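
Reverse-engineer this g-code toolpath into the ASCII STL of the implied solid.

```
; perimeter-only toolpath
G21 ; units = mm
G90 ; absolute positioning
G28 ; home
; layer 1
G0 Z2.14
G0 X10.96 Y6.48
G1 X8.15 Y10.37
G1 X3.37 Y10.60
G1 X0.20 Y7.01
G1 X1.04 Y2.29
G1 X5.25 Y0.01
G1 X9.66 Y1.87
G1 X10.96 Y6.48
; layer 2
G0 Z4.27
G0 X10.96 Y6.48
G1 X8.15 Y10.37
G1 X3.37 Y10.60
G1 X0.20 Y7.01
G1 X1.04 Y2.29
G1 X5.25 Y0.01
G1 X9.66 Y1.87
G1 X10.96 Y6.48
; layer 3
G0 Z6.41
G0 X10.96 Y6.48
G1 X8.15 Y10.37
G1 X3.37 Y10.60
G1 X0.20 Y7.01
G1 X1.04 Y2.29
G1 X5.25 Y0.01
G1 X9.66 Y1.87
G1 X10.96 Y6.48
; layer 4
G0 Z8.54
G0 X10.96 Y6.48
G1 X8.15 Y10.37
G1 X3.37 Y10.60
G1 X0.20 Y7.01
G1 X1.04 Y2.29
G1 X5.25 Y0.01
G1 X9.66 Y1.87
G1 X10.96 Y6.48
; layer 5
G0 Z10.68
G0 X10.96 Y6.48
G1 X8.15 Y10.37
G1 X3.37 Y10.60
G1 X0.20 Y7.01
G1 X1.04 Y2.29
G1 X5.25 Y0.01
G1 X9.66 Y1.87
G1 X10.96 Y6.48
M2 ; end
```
solid part
  facet normal 0.0000 0.0000 -1.0000
    outer loop
      vertex 3.37 10.60 0.00
      vertex 8.15 10.37 0.00
      vertex 10.96 6.48 0.00
    endloop
  endfacet
  facet normal 0.0000 0.0000 -1.0000
    outer loop
      vertex 0.20 7.01 0.00
      vertex 3.37 10.60 0.00
      vertex 10.96 6.48 0.00
    endloop
  endfacet
  facet normal 0.0000 0.0000 -1.0000
    outer loop
      vertex 1.04 2.29 0.00
      vertex 0.20 7.01 0.00
      vertex 10.96 6.48 0.00
    endloop
  endfacet
  facet normal 0.0000 0.0000 -1.0000
    outer loop
      vertex 5.25 0.01 0.00
      vertex 1.04 2.29 0.00
      vertex 10.96 6.48 0.00
    endloop
  endfacet
  facet normal 0.0000 0.0000 -1.0000
    outer loop
      vertex 9.66 1.87 0.00
      vertex 5.25 0.01 0.00
      vertex 10.96 6.48 0.00
    endloop
  endfacet
  facet normal 0.0000 0.0000 1.0000
    outer loop
      vertex 10.96 6.48 10.68
      vertex 8.15 10.37 10.68
      vertex 3.37 10.60 10.68
    endloop
  endfacet
  facet normal 0.0000 0.0000 1.0000
    outer loop
      vertex 10.96 6.48 10.68
      vertex 3.37 10.60 10.68
      vertex 0.20 7.01 10.68
    endloop
  endfacet
  facet normal 0.0000 0.0000 1.0000
    outer loop
      vertex 10.96 6.48 10.68
      vertex 0.20 7.01 10.68
      vertex 1.04 2.29 10.68
    endloop
  endfacet
  facet normal 0.0000 0.0000 1.0000
    outer loop
      vertex 10.96 6.48 10.68
      vertex 1.04 2.29 10.68
      vertex 5.25 0.01 10.68
    endloop
  endfacet
  facet normal 0.0000 0.0000 1.0000
    outer loop
      vertex 10.96 6.48 10.68
      vertex 5.25 0.01 10.68
      vertex 9.66 1.87 10.68
    endloop
  endfacet
  facet normal 0.8106 0.5856 0.0000
    outer loop
      vertex 10.96 6.48 0.00
      vertex 8.15 10.37 0.00
      vertex 8.15 10.37 10.68
    endloop
  endfacet
  facet normal 0.8106 0.5856 0.0000
    outer loop
      vertex 10.96 6.48 0.00
      vertex 8.15 10.37 10.68
      vertex 10.96 6.48 10.68
    endloop
  endfacet
  facet normal 0.0481 0.9988 0.0000
    outer loop
      vertex 8.15 10.37 0.00
      vertex 3.37 10.60 0.00
      vertex 3.37 10.60 10.68
    endloop
  endfacet
  facet normal 0.0481 0.9988 0.0000
    outer loop
      vertex 8.15 10.37 0.00
      vertex 3.37 10.60 10.68
      vertex 8.15 10.37 10.68
    endloop
  endfacet
  facet normal -0.7496 0.6619 0.0000
    outer loop
      vertex 3.37 10.60 0.00
      vertex 0.20 7.01 0.00
      vertex 0.20 7.01 10.68
    endloop
  endfacet
  facet normal -0.7496 0.6619 0.0000
    outer loop
      vertex 3.37 10.60 0.00
      vertex 0.20 7.01 10.68
      vertex 3.37 10.60 10.68
    endloop
  endfacet
  facet normal -0.9845 -0.1752 0.0000
    outer loop
      vertex 0.20 7.01 0.00
      vertex 1.04 2.29 0.00
      vertex 1.04 2.29 10.68
    endloop
  endfacet
  facet normal -0.9845 -0.1752 0.0000
    outer loop
      vertex 0.20 7.01 0.00
      vertex 1.04 2.29 10.68
      vertex 0.20 7.01 10.68
    endloop
  endfacet
  facet normal -0.4762 -0.8793 0.0000
    outer loop
      vertex 1.04 2.29 0.00
      vertex 5.25 0.01 0.00
      vertex 5.25 0.01 10.68
    endloop
  endfacet
  facet normal -0.4762 -0.8793 0.0000
    outer loop
      vertex 1.04 2.29 0.00
      vertex 5.25 0.01 10.68
      vertex 1.04 2.29 10.68
    endloop
  endfacet
  facet normal 0.3886 -0.9214 0.0000
    outer loop
      vertex 5.25 0.01 0.00
      vertex 9.66 1.87 0.00
      vertex 9.66 1.87 10.68
    endloop
  endfacet
  facet normal 0.3886 -0.9214 0.0000
    outer loop
      vertex 5.25 0.01 0.00
      vertex 9.66 1.87 10.68
      vertex 5.25 0.01 10.68
    endloop
  endfacet
  facet normal 0.9625 -0.2714 0.0000
    outer loop
      vertex 9.66 1.87 0.00
      vertex 10.96 6.48 0.00
      vertex 10.96 6.48 10.68
    endloop
  endfacet
  facet normal 0.9625 -0.2714 0.0000
    outer loop
      vertex 9.66 1.87 0.00
      vertex 10.96 6.48 10.68
      vertex 9.66 1.87 10.68
    endloop
  endfacet
endsolid part

The G0 Z moves step by Δz≈2.14 mm. Every layer's G1 loop is the same polygon, so the solid is a straight extrusion of it from z=0 to z≈10.7. Closing with flat bottom and top caps and triangulating gives 24 facets — a regular 7-sided prism (a cylinder approximated with 7 flat sides), circumscribed radius ≈ 5.52 mm, height ≈ 10.7 mm.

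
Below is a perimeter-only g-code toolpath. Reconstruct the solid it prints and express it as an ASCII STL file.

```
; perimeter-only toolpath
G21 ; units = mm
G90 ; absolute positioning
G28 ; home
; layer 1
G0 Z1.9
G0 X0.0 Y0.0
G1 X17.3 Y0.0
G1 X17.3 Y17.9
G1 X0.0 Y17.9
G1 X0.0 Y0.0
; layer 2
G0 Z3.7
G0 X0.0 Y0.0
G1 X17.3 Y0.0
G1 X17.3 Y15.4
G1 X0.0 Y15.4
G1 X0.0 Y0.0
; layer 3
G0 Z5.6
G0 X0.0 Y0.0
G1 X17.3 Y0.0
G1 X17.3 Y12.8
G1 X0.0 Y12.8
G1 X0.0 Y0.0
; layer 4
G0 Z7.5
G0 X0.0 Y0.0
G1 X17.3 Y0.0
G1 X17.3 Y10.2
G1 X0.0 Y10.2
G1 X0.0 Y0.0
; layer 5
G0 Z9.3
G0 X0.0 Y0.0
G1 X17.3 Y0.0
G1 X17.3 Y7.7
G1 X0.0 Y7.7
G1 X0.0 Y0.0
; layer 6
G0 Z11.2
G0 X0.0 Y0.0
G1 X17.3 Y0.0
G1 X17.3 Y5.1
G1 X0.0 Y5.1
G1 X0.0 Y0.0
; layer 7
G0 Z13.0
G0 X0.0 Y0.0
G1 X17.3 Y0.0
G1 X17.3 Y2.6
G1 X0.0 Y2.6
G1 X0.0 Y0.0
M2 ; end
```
solid part
  facet normal 0.0000 0.0000 -1.0000
    outer loop
      vertex 17.3 20.5 0.0
      vertex 17.3 0.0 0.0
      vertex 0.0 0.0 0.0
    endloop
  endfacet
  facet normal 0.0000 0.0000 -1.0000
    outer loop
      vertex 0.0 20.5 0.0
      vertex 17.3 20.5 0.0
      vertex 0.0 0.0 0.0
    endloop
  endfacet
  facet normal 0.0000 -1.0000 0.0000
    outer loop
      vertex 0.0 0.0 0.0
      vertex 17.3 0.0 0.0
      vertex 17.3 0.0 14.9
    endloop
  endfacet
  facet normal 0.0000 -1.0000 0.0000
    outer loop
      vertex 0.0 0.0 0.0
      vertex 17.3 0.0 14.9
      vertex 0.0 0.0 14.9
    endloop
  endfacet
  facet normal 0.0000 0.5879 0.8089
    outer loop
      vertex 0.0 0.0 14.9
      vertex 17.3 0.0 14.9
      vertex 17.3 20.5 0.0
    endloop
  endfacet
  facet normal 0.0000 0.5879 0.8089
    outer loop
      vertex 0.0 0.0 14.9
      vertex 17.3 20.5 0.0
      vertex 0.0 20.5 0.0
    endloop
  endfacet
  facet normal -1.0000 0.0000 0.0000
    outer loop
      vertex 0.0 0.0 14.9
      vertex 0.0 20.5 0.0
      vertex 0.0 0.0 0.0
    endloop
  endfacet
  facet normal 1.0000 0.0000 0.0000
    outer loop
      vertex 17.3 0.0 0.0
      vertex 17.3 20.5 0.0
      vertex 17.3 0.0 14.9
    endloop
  endfacet
endsolid part

The G0 Z moves step by Δz≈1.9 mm. The G1 loops shrink linearly with z, so the solid tapers from its base footprint up to z≈14.9. Closing with a flat bottom cap and the tapered top and triangulating gives 8 facets — a wedge (ramp): 17.3 × 20.5 mm base, rising to 14.9 mm along the y=0 edge and sloping linearly to z=0 at y=20.5.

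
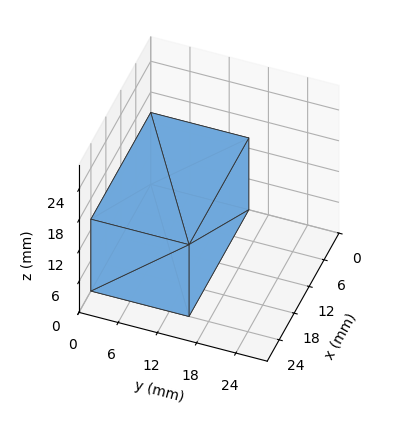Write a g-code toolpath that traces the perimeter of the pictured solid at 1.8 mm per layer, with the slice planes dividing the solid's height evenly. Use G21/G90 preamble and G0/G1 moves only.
Reading the render: the shape is a rectangular box, roughly 24 × 15 mm footprint and 14 mm tall (dimensions read to the nearest mm from the axis ticks). For the g-code, the solid's height is divided into equal slices at the stated Δz and each level perimeter traced with G1 moves after a G0 lift.

; perimeter-only toolpath
G21 ; units = mm
G90 ; absolute positioning
G28 ; home
; layer 1
G0 Z1.8
G0 X0.0 Y0.0
G1 X24.0 Y0.0
G1 X24.0 Y15.0
G1 X0.0 Y15.0
G1 X0.0 Y0.0
; layer 2
G0 Z3.5
G0 X0.0 Y0.0
G1 X24.0 Y0.0
G1 X24.0 Y15.0
G1 X0.0 Y15.0
G1 X0.0 Y0.0
; layer 3
G0 Z5.2
G0 X0.0 Y0.0
G1 X24.0 Y0.0
G1 X24.0 Y15.0
G1 X0.0 Y15.0
G1 X0.0 Y0.0
; layer 4
G0 Z7.0
G0 X0.0 Y0.0
G1 X24.0 Y0.0
G1 X24.0 Y15.0
G1 X0.0 Y15.0
G1 X0.0 Y0.0
; layer 5
G0 Z8.8
G0 X0.0 Y0.0
G1 X24.0 Y0.0
G1 X24.0 Y15.0
G1 X0.0 Y15.0
G1 X0.0 Y0.0
; layer 6
G0 Z10.5
G0 X0.0 Y0.0
G1 X24.0 Y0.0
G1 X24.0 Y15.0
G1 X0.0 Y15.0
G1 X0.0 Y0.0
; layer 7
G0 Z12.2
G0 X0.0 Y0.0
G1 X24.0 Y0.0
G1 X24.0 Y15.0
G1 X0.0 Y15.0
G1 X0.0 Y0.0
; layer 8
G0 Z14.0
G0 X0.0 Y0.0
G1 X24.0 Y0.0
G1 X24.0 Y15.0
G1 X0.0 Y15.0
G1 X0.0 Y0.0
M2 ; end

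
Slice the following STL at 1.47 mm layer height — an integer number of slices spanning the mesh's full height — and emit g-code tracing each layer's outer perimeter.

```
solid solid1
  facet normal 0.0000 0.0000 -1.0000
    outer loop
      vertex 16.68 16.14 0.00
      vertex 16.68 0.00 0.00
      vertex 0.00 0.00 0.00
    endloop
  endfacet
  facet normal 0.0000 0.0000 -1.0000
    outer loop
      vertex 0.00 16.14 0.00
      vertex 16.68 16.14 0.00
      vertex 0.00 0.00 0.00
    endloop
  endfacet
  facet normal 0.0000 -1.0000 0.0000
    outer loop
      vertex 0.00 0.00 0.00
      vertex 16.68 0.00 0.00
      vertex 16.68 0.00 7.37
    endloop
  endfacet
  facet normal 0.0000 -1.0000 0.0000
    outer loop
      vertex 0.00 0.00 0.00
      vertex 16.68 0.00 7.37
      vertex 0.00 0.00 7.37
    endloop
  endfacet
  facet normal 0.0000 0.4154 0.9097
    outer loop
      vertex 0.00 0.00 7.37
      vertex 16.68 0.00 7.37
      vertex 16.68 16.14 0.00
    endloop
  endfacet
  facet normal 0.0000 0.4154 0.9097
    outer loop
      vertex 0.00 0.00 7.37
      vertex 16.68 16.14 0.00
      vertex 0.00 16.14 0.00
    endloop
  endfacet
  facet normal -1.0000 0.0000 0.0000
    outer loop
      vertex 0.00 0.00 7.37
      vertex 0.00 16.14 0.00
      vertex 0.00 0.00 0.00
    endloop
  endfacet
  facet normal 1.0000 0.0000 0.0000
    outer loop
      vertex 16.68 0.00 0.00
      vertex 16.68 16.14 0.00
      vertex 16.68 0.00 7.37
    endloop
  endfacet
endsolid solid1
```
; perimeter-only toolpath
G21 ; units = mm
G90 ; absolute positioning
G28 ; home
; layer 1
G0 Z1.47
G0 X0.00 Y0.00
G1 X16.68 Y0.00
G1 X16.68 Y12.91
G1 X0.00 Y12.91
G1 X0.00 Y0.00
; layer 2
G0 Z2.95
G0 X0.00 Y0.00
G1 X16.68 Y0.00
G1 X16.68 Y9.68
G1 X0.00 Y9.68
G1 X0.00 Y0.00
; layer 3
G0 Z4.42
G0 X0.00 Y0.00
G1 X16.68 Y0.00
G1 X16.68 Y6.46
G1 X0.00 Y6.46
G1 X0.00 Y0.00
; layer 4
G0 Z5.90
G0 X0.00 Y0.00
G1 X16.68 Y0.00
G1 X16.68 Y3.23
G1 X0.00 Y3.23
G1 X0.00 Y0.00
M2 ; end

The solid is a wedge (ramp): 16.7 × 16.1 mm base, rising to 7.37 mm along the y=0 edge and sloping linearly to z=0 at y=16.1. Slicing at Δz = 1.47 mm — 5 equal slices spanning the solid's height, so layer i sits at z = i·h/5 — gives 4 non-empty perimeters. Each is a 4-segment closed polygon; G0 lifts to the layer z and rapids to the start vertex, then G1 traces the edges. The cross-section shrinks linearly with z (the slice at the apex is degenerate and omitted).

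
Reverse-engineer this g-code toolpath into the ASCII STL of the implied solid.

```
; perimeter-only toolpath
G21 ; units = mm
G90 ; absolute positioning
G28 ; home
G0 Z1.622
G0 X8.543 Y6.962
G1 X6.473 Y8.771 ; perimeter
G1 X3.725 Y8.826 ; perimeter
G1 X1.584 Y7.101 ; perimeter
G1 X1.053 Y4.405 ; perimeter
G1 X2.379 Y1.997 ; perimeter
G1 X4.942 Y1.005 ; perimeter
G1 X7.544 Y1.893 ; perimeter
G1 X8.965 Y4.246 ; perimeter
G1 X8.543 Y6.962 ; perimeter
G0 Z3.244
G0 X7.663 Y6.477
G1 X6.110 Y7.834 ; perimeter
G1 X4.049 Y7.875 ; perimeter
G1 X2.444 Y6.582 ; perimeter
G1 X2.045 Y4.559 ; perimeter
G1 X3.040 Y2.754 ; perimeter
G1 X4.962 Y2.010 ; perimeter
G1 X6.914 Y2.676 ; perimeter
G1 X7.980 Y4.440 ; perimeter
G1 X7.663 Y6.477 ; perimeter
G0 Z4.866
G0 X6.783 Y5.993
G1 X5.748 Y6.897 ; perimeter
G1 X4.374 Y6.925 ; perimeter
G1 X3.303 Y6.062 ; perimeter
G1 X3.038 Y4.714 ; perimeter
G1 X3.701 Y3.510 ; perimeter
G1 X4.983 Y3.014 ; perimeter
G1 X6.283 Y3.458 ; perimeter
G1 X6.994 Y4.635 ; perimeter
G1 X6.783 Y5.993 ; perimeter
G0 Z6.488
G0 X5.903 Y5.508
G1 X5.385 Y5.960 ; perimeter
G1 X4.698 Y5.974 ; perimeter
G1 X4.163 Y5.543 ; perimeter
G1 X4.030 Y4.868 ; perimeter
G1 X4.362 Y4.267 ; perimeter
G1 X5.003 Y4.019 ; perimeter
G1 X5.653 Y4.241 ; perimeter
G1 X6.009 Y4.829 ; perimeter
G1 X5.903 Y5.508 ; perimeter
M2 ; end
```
solid part
  facet normal 0.0000 0.0000 -1.0000
    outer loop
      vertex 3.400 9.777 0.000
      vertex 6.835 9.708 0.000
      vertex 9.423 7.447 0.000
    endloop
  endfacet
  facet normal 0.0000 0.0000 -1.0000
    outer loop
      vertex 0.724 7.621 0.000
      vertex 3.400 9.777 0.000
      vertex 9.423 7.447 0.000
    endloop
  endfacet
  facet normal 0.0000 0.0000 -1.0000
    outer loop
      vertex 0.060 4.250 0.000
      vertex 0.724 7.621 0.000
      vertex 9.423 7.447 0.000
    endloop
  endfacet
  facet normal 0.0000 0.0000 -1.0000
    outer loop
      vertex 1.718 1.241 0.000
      vertex 0.060 4.250 0.000
      vertex 9.423 7.447 0.000
    endloop
  endfacet
  facet normal 0.0000 0.0000 -1.0000
    outer loop
      vertex 4.922 0.001 0.000
      vertex 1.718 1.241 0.000
      vertex 9.423 7.447 0.000
    endloop
  endfacet
  facet normal 0.0000 0.0000 -1.0000
    outer loop
      vertex 8.174 1.111 0.000
      vertex 4.922 0.001 0.000
      vertex 9.423 7.447 0.000
    endloop
  endfacet
  facet normal 0.0000 0.0000 -1.0000
    outer loop
      vertex 9.951 4.052 0.000
      vertex 8.174 1.111 0.000
      vertex 9.423 7.447 0.000
    endloop
  endfacet
  facet normal 0.5686 0.6509 0.5030
    outer loop
      vertex 9.423 7.447 0.000
      vertex 6.835 9.708 0.000
      vertex 5.023 5.023 8.110
    endloop
  endfacet
  facet normal 0.0174 0.8641 0.5030
    outer loop
      vertex 6.835 9.708 0.000
      vertex 3.400 9.777 0.000
      vertex 5.023 5.023 8.110
    endloop
  endfacet
  facet normal -0.5422 0.6730 0.5030
    outer loop
      vertex 3.400 9.777 0.000
      vertex 0.724 7.621 0.000
      vertex 5.023 5.023 8.110
    endloop
  endfacet
  facet normal -0.8480 0.1670 0.5030
    outer loop
      vertex 0.724 7.621 0.000
      vertex 0.060 4.250 0.000
      vertex 5.023 5.023 8.110
    endloop
  endfacet
  facet normal -0.7570 -0.4171 0.5030
    outer loop
      vertex 0.060 4.250 0.000
      vertex 1.718 1.241 0.000
      vertex 5.023 5.023 8.110
    endloop
  endfacet
  facet normal -0.3119 -0.8060 0.5030
    outer loop
      vertex 1.718 1.241 0.000
      vertex 4.922 0.001 0.000
      vertex 5.023 5.023 8.110
    endloop
  endfacet
  facet normal 0.2792 -0.8179 0.5030
    outer loop
      vertex 4.922 0.001 0.000
      vertex 8.174 1.111 0.000
      vertex 5.023 5.023 8.110
    endloop
  endfacet
  facet normal 0.7397 -0.4470 0.5030
    outer loop
      vertex 8.174 1.111 0.000
      vertex 9.951 4.052 0.000
      vertex 5.023 5.023 8.110
    endloop
  endfacet
  facet normal 0.8540 0.1328 0.5030
    outer loop
      vertex 9.951 4.052 0.000
      vertex 9.423 7.447 0.000
      vertex 5.023 5.023 8.110
    endloop
  endfacet
endsolid part

The G0 Z moves step by Δz≈1.622 mm. The G1 loops shrink linearly with z, so the solid tapers from its base footprint up to z≈8.11. Closing with a flat bottom cap and the tapered top and triangulating gives 16 facets — a regular 9-sided pyramid, base circumscribed radius ≈ 5.02 mm, apex at z ≈ 8.11 mm.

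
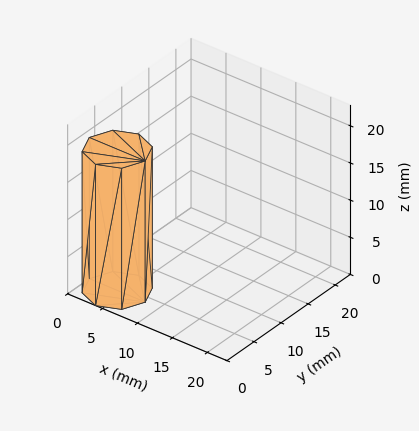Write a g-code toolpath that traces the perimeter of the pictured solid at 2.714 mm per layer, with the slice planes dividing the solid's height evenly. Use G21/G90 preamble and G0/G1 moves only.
Reading the render: the shape is a regular 8-sided prism (a cylinder approximated with 8 flat sides), circumscribed radius ≈ 4 mm, height ≈ 19 mm (dimensions read to the nearest mm from the axis ticks). For the g-code, the solid's height is divided into equal slices at the stated Δz and each level perimeter traced with G1 moves after a G0 lift.

; perimeter-only toolpath
G21 ; units = mm
G90 ; absolute positioning
G28 ; home
; layer 1
G0 Z2.714
G0 X8.000 Y4.000
G1 X6.828 Y6.828
G1 X4.000 Y8.000
G1 X1.172 Y6.828
G1 X0.000 Y4.000
G1 X1.172 Y1.172
G1 X4.000 Y0.000
G1 X6.828 Y1.172
G1 X8.000 Y4.000
; layer 2
G0 Z5.429
G0 X8.000 Y4.000
G1 X6.828 Y6.828
G1 X4.000 Y8.000
G1 X1.172 Y6.828
G1 X0.000 Y4.000
G1 X1.172 Y1.172
G1 X4.000 Y0.000
G1 X6.828 Y1.172
G1 X8.000 Y4.000
; layer 3
G0 Z8.143
G0 X8.000 Y4.000
G1 X6.828 Y6.828
G1 X4.000 Y8.000
G1 X1.172 Y6.828
G1 X0.000 Y4.000
G1 X1.172 Y1.172
G1 X4.000 Y0.000
G1 X6.828 Y1.172
G1 X8.000 Y4.000
; layer 4
G0 Z10.857
G0 X8.000 Y4.000
G1 X6.828 Y6.828
G1 X4.000 Y8.000
G1 X1.172 Y6.828
G1 X0.000 Y4.000
G1 X1.172 Y1.172
G1 X4.000 Y0.000
G1 X6.828 Y1.172
G1 X8.000 Y4.000
; layer 5
G0 Z13.571
G0 X8.000 Y4.000
G1 X6.828 Y6.828
G1 X4.000 Y8.000
G1 X1.172 Y6.828
G1 X0.000 Y4.000
G1 X1.172 Y1.172
G1 X4.000 Y0.000
G1 X6.828 Y1.172
G1 X8.000 Y4.000
; layer 6
G0 Z16.286
G0 X8.000 Y4.000
G1 X6.828 Y6.828
G1 X4.000 Y8.000
G1 X1.172 Y6.828
G1 X0.000 Y4.000
G1 X1.172 Y1.172
G1 X4.000 Y0.000
G1 X6.828 Y1.172
G1 X8.000 Y4.000
; layer 7
G0 Z19.000
G0 X8.000 Y4.000
G1 X6.828 Y6.828
G1 X4.000 Y8.000
G1 X1.172 Y6.828
G1 X0.000 Y4.000
G1 X1.172 Y1.172
G1 X4.000 Y0.000
G1 X6.828 Y1.172
G1 X8.000 Y4.000
M2 ; end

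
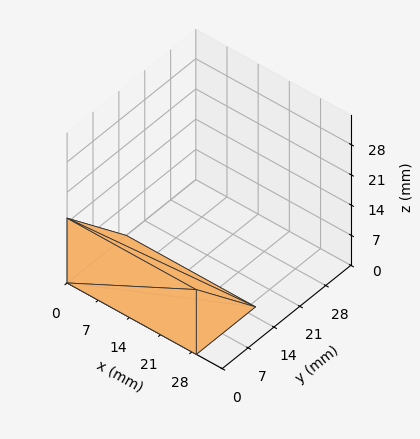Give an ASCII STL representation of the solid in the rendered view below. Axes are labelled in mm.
Reading the render: the shape is a wedge (ramp): 29 × 16 mm base, rising to 15 mm along the y=0 edge and sloping linearly to z=0 at y=16 (dimensions read to the nearest mm from the axis ticks). For the STL, each face is triangulated and given an outward normal.

solid part
  facet normal 0.0000 0.0000 -1.0000
    outer loop
      vertex 29.0 16.0 0.0
      vertex 29.0 0.0 0.0
      vertex 0.0 0.0 0.0
    endloop
  endfacet
  facet normal 0.0000 0.0000 -1.0000
    outer loop
      vertex 0.0 16.0 0.0
      vertex 29.0 16.0 0.0
      vertex 0.0 0.0 0.0
    endloop
  endfacet
  facet normal 0.0000 -1.0000 0.0000
    outer loop
      vertex 0.0 0.0 0.0
      vertex 29.0 0.0 0.0
      vertex 29.0 0.0 15.0
    endloop
  endfacet
  facet normal 0.0000 -1.0000 0.0000
    outer loop
      vertex 0.0 0.0 0.0
      vertex 29.0 0.0 15.0
      vertex 0.0 0.0 15.0
    endloop
  endfacet
  facet normal 0.0000 0.6839 0.7295
    outer loop
      vertex 0.0 0.0 15.0
      vertex 29.0 0.0 15.0
      vertex 29.0 16.0 0.0
    endloop
  endfacet
  facet normal 0.0000 0.6839 0.7295
    outer loop
      vertex 0.0 0.0 15.0
      vertex 29.0 16.0 0.0
      vertex 0.0 16.0 0.0
    endloop
  endfacet
  facet normal -1.0000 0.0000 0.0000
    outer loop
      vertex 0.0 0.0 15.0
      vertex 0.0 16.0 0.0
      vertex 0.0 0.0 0.0
    endloop
  endfacet
  facet normal 1.0000 0.0000 0.0000
    outer loop
      vertex 29.0 0.0 0.0
      vertex 29.0 16.0 0.0
      vertex 29.0 0.0 15.0
    endloop
  endfacet
endsolid part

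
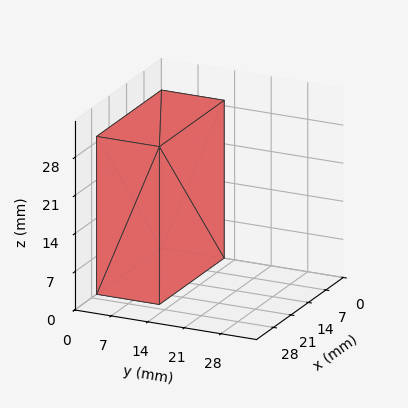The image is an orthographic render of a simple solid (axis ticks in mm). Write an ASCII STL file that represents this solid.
Reading the render: the shape is a rectangular box, roughly 26 × 12 mm footprint and 29 mm tall (dimensions read to the nearest mm from the axis ticks). For the STL, each face is triangulated and given an outward normal.

solid part
  facet normal 0.0000 0.0000 -1.0000
    outer loop
      vertex 26.00 12.00 0.00
      vertex 26.00 0.00 0.00
      vertex 0.00 0.00 0.00
    endloop
  endfacet
  facet normal 0.0000 0.0000 -1.0000
    outer loop
      vertex 0.00 12.00 0.00
      vertex 26.00 12.00 0.00
      vertex 0.00 0.00 0.00
    endloop
  endfacet
  facet normal 0.0000 0.0000 1.0000
    outer loop
      vertex 0.00 0.00 29.00
      vertex 26.00 0.00 29.00
      vertex 26.00 12.00 29.00
    endloop
  endfacet
  facet normal 0.0000 0.0000 1.0000
    outer loop
      vertex 0.00 0.00 29.00
      vertex 26.00 12.00 29.00
      vertex 0.00 12.00 29.00
    endloop
  endfacet
  facet normal 0.0000 -1.0000 0.0000
    outer loop
      vertex 0.00 0.00 0.00
      vertex 26.00 0.00 0.00
      vertex 26.00 0.00 29.00
    endloop
  endfacet
  facet normal 0.0000 -1.0000 0.0000
    outer loop
      vertex 0.00 0.00 0.00
      vertex 26.00 0.00 29.00
      vertex 0.00 0.00 29.00
    endloop
  endfacet
  facet normal 0.0000 1.0000 0.0000
    outer loop
      vertex 26.00 12.00 29.00
      vertex 26.00 12.00 0.00
      vertex 0.00 12.00 0.00
    endloop
  endfacet
  facet normal 0.0000 1.0000 0.0000
    outer loop
      vertex 0.00 12.00 29.00
      vertex 26.00 12.00 29.00
      vertex 0.00 12.00 0.00
    endloop
  endfacet
  facet normal -1.0000 0.0000 0.0000
    outer loop
      vertex 0.00 12.00 29.00
      vertex 0.00 12.00 0.00
      vertex 0.00 0.00 0.00
    endloop
  endfacet
  facet normal -1.0000 0.0000 0.0000
    outer loop
      vertex 0.00 0.00 29.00
      vertex 0.00 12.00 29.00
      vertex 0.00 0.00 0.00
    endloop
  endfacet
  facet normal 1.0000 0.0000 0.0000
    outer loop
      vertex 26.00 0.00 0.00
      vertex 26.00 12.00 0.00
      vertex 26.00 12.00 29.00
    endloop
  endfacet
  facet normal 1.0000 0.0000 0.0000
    outer loop
      vertex 26.00 0.00 0.00
      vertex 26.00 12.00 29.00
      vertex 26.00 0.00 29.00
    endloop
  endfacet
endsolid part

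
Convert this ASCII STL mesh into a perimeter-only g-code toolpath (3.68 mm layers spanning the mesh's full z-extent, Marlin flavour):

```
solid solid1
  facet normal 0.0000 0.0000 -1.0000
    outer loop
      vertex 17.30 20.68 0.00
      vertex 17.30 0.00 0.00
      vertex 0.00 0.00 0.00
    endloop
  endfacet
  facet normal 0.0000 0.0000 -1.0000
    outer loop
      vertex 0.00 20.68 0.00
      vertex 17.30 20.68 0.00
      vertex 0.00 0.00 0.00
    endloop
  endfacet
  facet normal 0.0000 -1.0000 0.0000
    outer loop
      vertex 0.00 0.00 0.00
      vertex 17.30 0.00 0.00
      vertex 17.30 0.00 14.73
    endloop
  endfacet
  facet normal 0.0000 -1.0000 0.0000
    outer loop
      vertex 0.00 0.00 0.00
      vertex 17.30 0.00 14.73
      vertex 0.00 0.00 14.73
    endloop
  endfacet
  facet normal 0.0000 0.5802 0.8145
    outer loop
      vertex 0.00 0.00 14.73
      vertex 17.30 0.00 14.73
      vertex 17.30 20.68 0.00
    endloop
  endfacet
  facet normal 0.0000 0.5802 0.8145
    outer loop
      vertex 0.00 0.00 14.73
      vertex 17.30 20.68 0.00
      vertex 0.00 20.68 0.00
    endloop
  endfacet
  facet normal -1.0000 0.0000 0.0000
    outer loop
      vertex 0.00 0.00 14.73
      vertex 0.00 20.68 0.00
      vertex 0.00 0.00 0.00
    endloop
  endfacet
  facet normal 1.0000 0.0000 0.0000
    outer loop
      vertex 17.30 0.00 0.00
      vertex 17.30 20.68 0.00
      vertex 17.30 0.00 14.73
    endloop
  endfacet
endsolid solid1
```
; perimeter-only toolpath
G21 ; units = mm
G90 ; absolute positioning
G28 ; home
; layer 1
G0 Z3.68
G0 X0.00 Y0.00
G1 X17.30 Y0.00
G1 X17.30 Y15.51
G1 X0.00 Y15.51
G1 X0.00 Y0.00
; layer 2
G0 Z7.37
G0 X0.00 Y0.00
G1 X17.30 Y0.00
G1 X17.30 Y10.34
G1 X0.00 Y10.34
G1 X0.00 Y0.00
; layer 3
G0 Z11.05
G0 X0.00 Y0.00
G1 X17.30 Y0.00
G1 X17.30 Y5.17
G1 X0.00 Y5.17
G1 X0.00 Y0.00
M2 ; end

The solid is a wedge (ramp): 17.3 × 20.7 mm base, rising to 14.7 mm along the y=0 edge and sloping linearly to z=0 at y=20.7. Slicing at Δz = 3.68 mm — 4 equal slices spanning the solid's height, so layer i sits at z = i·h/4 — gives 3 non-empty perimeters. Each is a 4-segment closed polygon; G0 lifts to the layer z and rapids to the start vertex, then G1 traces the edges. The cross-section shrinks linearly with z (the slice at the apex is degenerate and omitted).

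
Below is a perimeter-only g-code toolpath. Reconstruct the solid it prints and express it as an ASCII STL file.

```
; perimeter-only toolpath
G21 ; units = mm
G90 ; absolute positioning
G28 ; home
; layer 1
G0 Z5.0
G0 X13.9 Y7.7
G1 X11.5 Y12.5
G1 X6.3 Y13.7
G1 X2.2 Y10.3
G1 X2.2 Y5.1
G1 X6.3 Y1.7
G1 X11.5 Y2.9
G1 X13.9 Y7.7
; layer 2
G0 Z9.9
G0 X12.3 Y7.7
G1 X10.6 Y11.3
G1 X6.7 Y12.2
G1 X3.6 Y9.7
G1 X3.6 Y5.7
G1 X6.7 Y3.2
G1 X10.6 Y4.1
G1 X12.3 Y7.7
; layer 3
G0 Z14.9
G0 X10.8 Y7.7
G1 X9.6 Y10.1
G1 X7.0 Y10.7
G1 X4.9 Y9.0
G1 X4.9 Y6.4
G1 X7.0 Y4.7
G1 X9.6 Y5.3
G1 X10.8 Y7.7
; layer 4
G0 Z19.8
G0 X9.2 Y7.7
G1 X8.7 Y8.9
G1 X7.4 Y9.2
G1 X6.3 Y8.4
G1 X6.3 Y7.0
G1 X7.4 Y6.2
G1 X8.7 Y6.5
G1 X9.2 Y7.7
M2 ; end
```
solid part
  facet normal 0.0000 0.0000 -1.0000
    outer loop
      vertex 6.0 15.2 0.0
      vertex 12.5 13.7 0.0
      vertex 15.4 7.7 0.0
    endloop
  endfacet
  facet normal 0.0000 0.0000 -1.0000
    outer loop
      vertex 0.8 11.0 0.0
      vertex 6.0 15.2 0.0
      vertex 15.4 7.7 0.0
    endloop
  endfacet
  facet normal 0.0000 0.0000 -1.0000
    outer loop
      vertex 0.8 4.4 0.0
      vertex 0.8 11.0 0.0
      vertex 15.4 7.7 0.0
    endloop
  endfacet
  facet normal 0.0000 0.0000 -1.0000
    outer loop
      vertex 6.0 0.2 0.0
      vertex 0.8 4.4 0.0
      vertex 15.4 7.7 0.0
    endloop
  endfacet
  facet normal 0.0000 0.0000 -1.0000
    outer loop
      vertex 12.5 1.7 0.0
      vertex 6.0 0.2 0.0
      vertex 15.4 7.7 0.0
    endloop
  endfacet
  facet normal 0.8671 0.4191 0.2692
    outer loop
      vertex 15.4 7.7 0.0
      vertex 12.5 13.7 0.0
      vertex 7.7 7.7 24.8
    endloop
  endfacet
  facet normal 0.2166 0.9385 0.2690
    outer loop
      vertex 12.5 13.7 0.0
      vertex 6.0 15.2 0.0
      vertex 7.7 7.7 24.8
    endloop
  endfacet
  facet normal -0.6053 0.7495 0.2681
    outer loop
      vertex 6.0 15.2 0.0
      vertex 0.8 11.0 0.0
      vertex 7.7 7.7 24.8
    endloop
  endfacet
  facet normal -0.9634 0.0000 0.2680
    outer loop
      vertex 0.8 11.0 0.0
      vertex 0.8 4.4 0.0
      vertex 7.7 7.7 24.8
    endloop
  endfacet
  facet normal -0.6053 -0.7495 0.2681
    outer loop
      vertex 0.8 4.4 0.0
      vertex 6.0 0.2 0.0
      vertex 7.7 7.7 24.8
    endloop
  endfacet
  facet normal 0.2166 -0.9385 0.2690
    outer loop
      vertex 6.0 0.2 0.0
      vertex 12.5 1.7 0.0
      vertex 7.7 7.7 24.8
    endloop
  endfacet
  facet normal 0.8671 -0.4191 0.2692
    outer loop
      vertex 12.5 1.7 0.0
      vertex 15.4 7.7 0.0
      vertex 7.7 7.7 24.8
    endloop
  endfacet
endsolid part

The G0 Z moves step by Δz≈5.0 mm. The G1 loops shrink linearly with z, so the solid tapers from its base footprint up to z≈24.8. Closing with a flat bottom cap and the tapered top and triangulating gives 12 facets — a regular 7-sided pyramid, base circumscribed radius ≈ 7.7 mm, apex at z ≈ 24.8 mm.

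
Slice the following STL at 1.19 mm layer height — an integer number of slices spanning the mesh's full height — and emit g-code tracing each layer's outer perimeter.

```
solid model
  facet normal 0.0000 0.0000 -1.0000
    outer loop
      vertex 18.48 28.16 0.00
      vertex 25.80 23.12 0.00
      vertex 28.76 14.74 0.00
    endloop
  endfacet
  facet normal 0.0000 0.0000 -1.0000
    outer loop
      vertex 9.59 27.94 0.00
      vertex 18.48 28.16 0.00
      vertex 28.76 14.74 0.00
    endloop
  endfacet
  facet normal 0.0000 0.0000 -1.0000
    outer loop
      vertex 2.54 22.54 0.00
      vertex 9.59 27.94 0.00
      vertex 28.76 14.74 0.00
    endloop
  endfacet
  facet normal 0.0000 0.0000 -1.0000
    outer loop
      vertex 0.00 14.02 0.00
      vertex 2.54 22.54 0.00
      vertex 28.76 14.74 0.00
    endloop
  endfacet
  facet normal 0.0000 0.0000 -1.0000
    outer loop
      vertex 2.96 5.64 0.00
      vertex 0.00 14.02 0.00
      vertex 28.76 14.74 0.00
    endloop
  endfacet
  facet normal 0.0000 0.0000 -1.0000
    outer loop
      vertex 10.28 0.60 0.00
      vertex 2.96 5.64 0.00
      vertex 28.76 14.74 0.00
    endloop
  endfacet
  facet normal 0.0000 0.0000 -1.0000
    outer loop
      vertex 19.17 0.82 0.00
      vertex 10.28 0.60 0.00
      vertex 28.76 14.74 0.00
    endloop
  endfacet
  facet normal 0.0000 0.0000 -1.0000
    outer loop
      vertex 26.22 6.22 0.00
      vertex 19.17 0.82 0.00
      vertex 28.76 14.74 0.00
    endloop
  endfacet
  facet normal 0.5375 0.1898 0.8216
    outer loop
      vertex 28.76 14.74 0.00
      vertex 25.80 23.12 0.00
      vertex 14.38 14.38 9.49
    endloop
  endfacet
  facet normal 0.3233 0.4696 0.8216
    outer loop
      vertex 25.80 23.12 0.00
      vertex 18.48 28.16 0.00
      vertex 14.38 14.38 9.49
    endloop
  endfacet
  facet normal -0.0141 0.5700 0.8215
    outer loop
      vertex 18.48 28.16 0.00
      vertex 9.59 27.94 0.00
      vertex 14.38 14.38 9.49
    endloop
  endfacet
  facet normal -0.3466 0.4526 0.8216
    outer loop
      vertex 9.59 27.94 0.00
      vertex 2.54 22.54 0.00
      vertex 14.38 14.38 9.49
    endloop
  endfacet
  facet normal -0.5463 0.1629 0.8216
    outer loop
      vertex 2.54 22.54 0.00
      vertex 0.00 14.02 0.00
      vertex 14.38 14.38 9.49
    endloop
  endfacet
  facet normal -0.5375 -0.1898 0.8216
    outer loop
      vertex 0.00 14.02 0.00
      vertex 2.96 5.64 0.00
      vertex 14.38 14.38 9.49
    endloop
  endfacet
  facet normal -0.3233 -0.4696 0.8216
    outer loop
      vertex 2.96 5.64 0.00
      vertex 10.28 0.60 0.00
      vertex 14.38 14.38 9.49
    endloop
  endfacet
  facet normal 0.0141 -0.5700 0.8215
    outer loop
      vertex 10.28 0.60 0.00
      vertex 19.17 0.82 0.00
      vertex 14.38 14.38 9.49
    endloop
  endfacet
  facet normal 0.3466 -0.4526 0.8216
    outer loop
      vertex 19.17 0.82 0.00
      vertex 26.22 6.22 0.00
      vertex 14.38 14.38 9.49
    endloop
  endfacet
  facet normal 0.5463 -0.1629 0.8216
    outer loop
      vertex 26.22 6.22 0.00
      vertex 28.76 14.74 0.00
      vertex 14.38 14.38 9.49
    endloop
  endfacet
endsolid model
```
; perimeter-only toolpath
G21 ; units = mm
G90 ; absolute positioning
G28 ; home
; layer 1
G0 Z1.19
G0 X26.96 Y14.70
G1 X24.37 Y22.03
G1 X17.97 Y26.44
G1 X10.19 Y26.25
G1 X4.02 Y21.52
G1 X1.80 Y14.06
G1 X4.39 Y6.73
G1 X10.79 Y2.32
G1 X18.57 Y2.52
G1 X24.74 Y7.24
G1 X26.96 Y14.70
; layer 2
G0 Z2.37
G0 X25.16 Y14.65
G1 X22.95 Y20.93
G1 X17.45 Y24.71
G1 X10.79 Y24.55
G1 X5.50 Y20.50
G1 X3.60 Y14.11
G1 X5.81 Y7.82
G1 X11.30 Y4.04
G1 X17.97 Y4.21
G1 X23.26 Y8.26
G1 X25.16 Y14.65
; layer 3
G0 Z3.56
G0 X23.37 Y14.61
G1 X21.52 Y19.84
G1 X16.94 Y22.99
G1 X11.39 Y22.86
G1 X6.98 Y19.48
G1 X5.39 Y14.15
G1 X7.24 Y8.92
G1 X11.82 Y5.77
G1 X17.37 Y5.91
G1 X21.78 Y9.28
G1 X23.37 Y14.61
; layer 4
G0 Z4.75
G0 X21.57 Y14.56
G1 X20.09 Y18.75
G1 X16.43 Y21.27
G1 X11.98 Y21.16
G1 X8.46 Y18.46
G1 X7.19 Y14.20
G1 X8.67 Y10.01
G1 X12.33 Y7.49
G1 X16.78 Y7.60
G1 X20.30 Y10.30
G1 X21.57 Y14.56
; layer 5
G0 Z5.93
G0 X19.77 Y14.52
G1 X18.66 Y17.66
G1 X15.92 Y19.55
G1 X12.58 Y19.47
G1 X9.94 Y17.44
G1 X8.99 Y14.25
G1 X10.10 Y11.10
G1 X12.84 Y9.21
G1 X16.18 Y9.29
G1 X18.82 Y11.32
G1 X19.77 Y14.52
; layer 6
G0 Z7.12
G0 X17.98 Y14.47
G1 X17.23 Y16.57
G1 X15.41 Y17.82
G1 X13.18 Y17.77
G1 X11.42 Y16.42
G1 X10.79 Y14.29
G1 X11.53 Y12.20
G1 X13.36 Y10.94
G1 X15.58 Y10.99
G1 X17.34 Y12.34
G1 X17.98 Y14.47
; layer 7
G0 Z8.30
G0 X16.18 Y14.43
G1 X15.81 Y15.47
G1 X14.89 Y16.10
G1 X13.78 Y16.07
G1 X12.90 Y15.40
G1 X12.58 Y14.34
G1 X12.95 Y13.29
G1 X13.87 Y12.66
G1 X14.98 Y12.69
G1 X15.86 Y13.36
G1 X16.18 Y14.43
M2 ; end

The solid is a regular 10-sided pyramid, base circumscribed radius ≈ 14.4 mm, apex at z ≈ 9.49 mm. Slicing at Δz = 1.19 mm — 8 equal slices spanning the solid's height, so layer i sits at z = i·h/8 — gives 7 non-empty perimeters. Each is a 10-segment closed polygon; G0 lifts to the layer z and rapids to the start vertex, then G1 traces the edges. The cross-section shrinks linearly with z (the slice at the apex is degenerate and omitted).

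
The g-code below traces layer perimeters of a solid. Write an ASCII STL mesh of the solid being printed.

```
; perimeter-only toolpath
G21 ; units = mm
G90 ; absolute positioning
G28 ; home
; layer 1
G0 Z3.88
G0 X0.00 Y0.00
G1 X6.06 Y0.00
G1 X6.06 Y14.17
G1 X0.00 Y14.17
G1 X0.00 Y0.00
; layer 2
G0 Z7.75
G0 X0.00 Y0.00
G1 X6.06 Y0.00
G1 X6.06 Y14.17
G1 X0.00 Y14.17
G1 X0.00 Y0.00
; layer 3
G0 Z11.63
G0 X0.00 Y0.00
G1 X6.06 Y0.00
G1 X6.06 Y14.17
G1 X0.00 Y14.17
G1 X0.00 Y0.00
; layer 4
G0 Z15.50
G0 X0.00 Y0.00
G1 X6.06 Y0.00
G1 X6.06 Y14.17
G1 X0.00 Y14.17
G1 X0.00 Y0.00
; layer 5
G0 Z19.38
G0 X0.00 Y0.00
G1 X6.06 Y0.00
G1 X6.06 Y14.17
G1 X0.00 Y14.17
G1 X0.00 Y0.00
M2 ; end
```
solid part
  facet normal 0.0000 0.0000 -1.0000
    outer loop
      vertex 6.06 14.17 0.00
      vertex 6.06 0.00 0.00
      vertex 0.00 0.00 0.00
    endloop
  endfacet
  facet normal 0.0000 0.0000 -1.0000
    outer loop
      vertex 0.00 14.17 0.00
      vertex 6.06 14.17 0.00
      vertex 0.00 0.00 0.00
    endloop
  endfacet
  facet normal 0.0000 0.0000 1.0000
    outer loop
      vertex 0.00 0.00 19.38
      vertex 6.06 0.00 19.38
      vertex 6.06 14.17 19.38
    endloop
  endfacet
  facet normal 0.0000 0.0000 1.0000
    outer loop
      vertex 0.00 0.00 19.38
      vertex 6.06 14.17 19.38
      vertex 0.00 14.17 19.38
    endloop
  endfacet
  facet normal 0.0000 -1.0000 0.0000
    outer loop
      vertex 0.00 0.00 0.00
      vertex 6.06 0.00 0.00
      vertex 6.06 0.00 19.38
    endloop
  endfacet
  facet normal 0.0000 -1.0000 0.0000
    outer loop
      vertex 0.00 0.00 0.00
      vertex 6.06 0.00 19.38
      vertex 0.00 0.00 19.38
    endloop
  endfacet
  facet normal 0.0000 1.0000 0.0000
    outer loop
      vertex 6.06 14.17 19.38
      vertex 6.06 14.17 0.00
      vertex 0.00 14.17 0.00
    endloop
  endfacet
  facet normal 0.0000 1.0000 0.0000
    outer loop
      vertex 0.00 14.17 19.38
      vertex 6.06 14.17 19.38
      vertex 0.00 14.17 0.00
    endloop
  endfacet
  facet normal -1.0000 0.0000 0.0000
    outer loop
      vertex 0.00 14.17 19.38
      vertex 0.00 14.17 0.00
      vertex 0.00 0.00 0.00
    endloop
  endfacet
  facet normal -1.0000 0.0000 0.0000
    outer loop
      vertex 0.00 0.00 19.38
      vertex 0.00 14.17 19.38
      vertex 0.00 0.00 0.00
    endloop
  endfacet
  facet normal 1.0000 0.0000 0.0000
    outer loop
      vertex 6.06 0.00 0.00
      vertex 6.06 14.17 0.00
      vertex 6.06 14.17 19.38
    endloop
  endfacet
  facet normal 1.0000 0.0000 0.0000
    outer loop
      vertex 6.06 0.00 0.00
      vertex 6.06 14.17 19.38
      vertex 6.06 0.00 19.38
    endloop
  endfacet
endsolid part

The G0 Z moves step by Δz≈3.88 mm. Every layer's G1 loop is the same polygon, so the solid is a straight extrusion of it from z=0 to z≈19.4. Closing with flat bottom and top caps and triangulating gives 12 facets — a rectangular box, roughly 6.06 × 14.2 mm footprint and 19.4 mm tall.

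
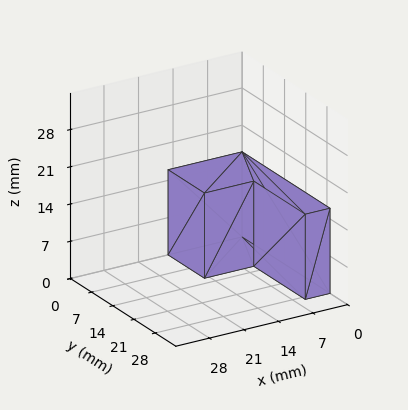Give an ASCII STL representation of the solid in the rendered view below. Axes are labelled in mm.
Reading the render: the shape is an L-shaped prism: outer 15 × 29 mm, arm thicknesses ≈ 12 mm (horizontal) and 5 mm (vertical), extruded 16 mm in z (dimensions read to the nearest mm from the axis ticks). For the STL, each face is triangulated and given an outward normal.

solid part
  facet normal 0.0000 0.0000 -1.0000
    outer loop
      vertex 15.0 12.0 0.0
      vertex 15.0 0.0 0.0
      vertex 0.0 0.0 0.0
    endloop
  endfacet
  facet normal 0.0000 0.0000 -1.0000
    outer loop
      vertex 5.0 12.0 0.0
      vertex 15.0 12.0 0.0
      vertex 0.0 0.0 0.0
    endloop
  endfacet
  facet normal 0.0000 0.0000 -1.0000
    outer loop
      vertex 5.0 29.0 0.0
      vertex 5.0 12.0 0.0
      vertex 0.0 0.0 0.0
    endloop
  endfacet
  facet normal 0.0000 0.0000 -1.0000
    outer loop
      vertex 0.0 29.0 0.0
      vertex 5.0 29.0 0.0
      vertex 0.0 0.0 0.0
    endloop
  endfacet
  facet normal 0.0000 0.0000 1.0000
    outer loop
      vertex 0.0 0.0 16.0
      vertex 15.0 0.0 16.0
      vertex 15.0 12.0 16.0
    endloop
  endfacet
  facet normal 0.0000 0.0000 1.0000
    outer loop
      vertex 0.0 0.0 16.0
      vertex 15.0 12.0 16.0
      vertex 5.0 12.0 16.0
    endloop
  endfacet
  facet normal 0.0000 0.0000 1.0000
    outer loop
      vertex 0.0 0.0 16.0
      vertex 5.0 12.0 16.0
      vertex 5.0 29.0 16.0
    endloop
  endfacet
  facet normal 0.0000 0.0000 1.0000
    outer loop
      vertex 0.0 0.0 16.0
      vertex 5.0 29.0 16.0
      vertex 0.0 29.0 16.0
    endloop
  endfacet
  facet normal 0.0000 -1.0000 0.0000
    outer loop
      vertex 0.0 0.0 0.0
      vertex 15.0 0.0 0.0
      vertex 15.0 0.0 16.0
    endloop
  endfacet
  facet normal 0.0000 -1.0000 0.0000
    outer loop
      vertex 0.0 0.0 0.0
      vertex 15.0 0.0 16.0
      vertex 0.0 0.0 16.0
    endloop
  endfacet
  facet normal 1.0000 0.0000 0.0000
    outer loop
      vertex 15.0 0.0 0.0
      vertex 15.0 12.0 0.0
      vertex 15.0 12.0 16.0
    endloop
  endfacet
  facet normal 1.0000 0.0000 0.0000
    outer loop
      vertex 15.0 0.0 0.0
      vertex 15.0 12.0 16.0
      vertex 15.0 0.0 16.0
    endloop
  endfacet
  facet normal 0.0000 1.0000 0.0000
    outer loop
      vertex 15.0 12.0 0.0
      vertex 5.0 12.0 0.0
      vertex 5.0 12.0 16.0
    endloop
  endfacet
  facet normal 0.0000 1.0000 0.0000
    outer loop
      vertex 15.0 12.0 0.0
      vertex 5.0 12.0 16.0
      vertex 15.0 12.0 16.0
    endloop
  endfacet
  facet normal 1.0000 0.0000 0.0000
    outer loop
      vertex 5.0 12.0 0.0
      vertex 5.0 29.0 0.0
      vertex 5.0 29.0 16.0
    endloop
  endfacet
  facet normal 1.0000 0.0000 0.0000
    outer loop
      vertex 5.0 12.0 0.0
      vertex 5.0 29.0 16.0
      vertex 5.0 12.0 16.0
    endloop
  endfacet
  facet normal 0.0000 1.0000 0.0000
    outer loop
      vertex 5.0 29.0 0.0
      vertex 0.0 29.0 0.0
      vertex 0.0 29.0 16.0
    endloop
  endfacet
  facet normal 0.0000 1.0000 0.0000
    outer loop
      vertex 5.0 29.0 0.0
      vertex 0.0 29.0 16.0
      vertex 5.0 29.0 16.0
    endloop
  endfacet
  facet normal -1.0000 0.0000 0.0000
    outer loop
      vertex 0.0 29.0 0.0
      vertex 0.0 0.0 0.0
      vertex 0.0 0.0 16.0
    endloop
  endfacet
  facet normal -1.0000 0.0000 0.0000
    outer loop
      vertex 0.0 29.0 0.0
      vertex 0.0 0.0 16.0
      vertex 0.0 29.0 16.0
    endloop
  endfacet
endsolid part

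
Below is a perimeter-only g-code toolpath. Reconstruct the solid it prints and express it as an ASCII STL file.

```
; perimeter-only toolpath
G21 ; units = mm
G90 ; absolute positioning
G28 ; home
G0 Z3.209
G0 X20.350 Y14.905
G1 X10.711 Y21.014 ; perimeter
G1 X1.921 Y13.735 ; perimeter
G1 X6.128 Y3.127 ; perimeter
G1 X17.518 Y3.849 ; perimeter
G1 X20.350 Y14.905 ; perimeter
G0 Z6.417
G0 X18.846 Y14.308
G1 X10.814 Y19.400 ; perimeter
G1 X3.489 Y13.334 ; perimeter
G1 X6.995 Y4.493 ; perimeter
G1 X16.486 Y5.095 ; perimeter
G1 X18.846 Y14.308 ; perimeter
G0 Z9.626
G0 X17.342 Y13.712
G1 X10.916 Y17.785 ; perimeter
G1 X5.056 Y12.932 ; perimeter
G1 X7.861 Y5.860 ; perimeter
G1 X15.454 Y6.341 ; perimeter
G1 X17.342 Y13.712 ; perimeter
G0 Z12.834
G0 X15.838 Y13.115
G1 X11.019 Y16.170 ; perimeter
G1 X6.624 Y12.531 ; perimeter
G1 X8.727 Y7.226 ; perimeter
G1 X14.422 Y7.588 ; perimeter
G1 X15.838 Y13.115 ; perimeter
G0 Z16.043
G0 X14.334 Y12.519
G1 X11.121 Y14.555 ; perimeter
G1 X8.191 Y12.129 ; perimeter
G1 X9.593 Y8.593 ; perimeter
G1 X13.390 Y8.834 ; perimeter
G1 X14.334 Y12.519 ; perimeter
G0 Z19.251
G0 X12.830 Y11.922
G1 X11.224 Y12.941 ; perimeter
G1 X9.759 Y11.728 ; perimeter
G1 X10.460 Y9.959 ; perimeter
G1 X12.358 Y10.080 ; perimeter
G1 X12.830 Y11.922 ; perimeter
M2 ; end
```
solid part
  facet normal 0.0000 0.0000 -1.0000
    outer loop
      vertex 0.354 14.137 0.000
      vertex 10.609 22.629 0.000
      vertex 21.854 15.501 0.000
    endloop
  endfacet
  facet normal 0.0000 0.0000 -1.0000
    outer loop
      vertex 5.262 1.760 0.000
      vertex 0.354 14.137 0.000
      vertex 21.854 15.501 0.000
    endloop
  endfacet
  facet normal 0.0000 0.0000 -1.0000
    outer loop
      vertex 18.550 2.603 0.000
      vertex 5.262 1.760 0.000
      vertex 21.854 15.501 0.000
    endloop
  endfacet
  facet normal 0.4957 0.7820 0.3777
    outer loop
      vertex 21.854 15.501 0.000
      vertex 10.609 22.629 0.000
      vertex 11.326 11.326 22.460
    endloop
  endfacet
  facet normal -0.5905 0.7131 0.3777
    outer loop
      vertex 10.609 22.629 0.000
      vertex 0.354 14.137 0.000
      vertex 11.326 11.326 22.460
    endloop
  endfacet
  facet normal -0.8607 -0.3413 0.3777
    outer loop
      vertex 0.354 14.137 0.000
      vertex 5.262 1.760 0.000
      vertex 11.326 11.326 22.460
    endloop
  endfacet
  facet normal 0.0586 -0.9241 0.3777
    outer loop
      vertex 5.262 1.760 0.000
      vertex 18.550 2.603 0.000
      vertex 11.326 11.326 22.460
    endloop
  endfacet
  facet normal 0.8970 -0.2298 0.3777
    outer loop
      vertex 18.550 2.603 0.000
      vertex 21.854 15.501 0.000
      vertex 11.326 11.326 22.460
    endloop
  endfacet
endsolid part

The G0 Z moves step by Δz≈3.209 mm. The G1 loops shrink linearly with z, so the solid tapers from its base footprint up to z≈22.5. Closing with a flat bottom cap and the tapered top and triangulating gives 8 facets — a regular 5-sided pyramid, base circumscribed radius ≈ 11.3 mm, apex at z ≈ 22.5 mm.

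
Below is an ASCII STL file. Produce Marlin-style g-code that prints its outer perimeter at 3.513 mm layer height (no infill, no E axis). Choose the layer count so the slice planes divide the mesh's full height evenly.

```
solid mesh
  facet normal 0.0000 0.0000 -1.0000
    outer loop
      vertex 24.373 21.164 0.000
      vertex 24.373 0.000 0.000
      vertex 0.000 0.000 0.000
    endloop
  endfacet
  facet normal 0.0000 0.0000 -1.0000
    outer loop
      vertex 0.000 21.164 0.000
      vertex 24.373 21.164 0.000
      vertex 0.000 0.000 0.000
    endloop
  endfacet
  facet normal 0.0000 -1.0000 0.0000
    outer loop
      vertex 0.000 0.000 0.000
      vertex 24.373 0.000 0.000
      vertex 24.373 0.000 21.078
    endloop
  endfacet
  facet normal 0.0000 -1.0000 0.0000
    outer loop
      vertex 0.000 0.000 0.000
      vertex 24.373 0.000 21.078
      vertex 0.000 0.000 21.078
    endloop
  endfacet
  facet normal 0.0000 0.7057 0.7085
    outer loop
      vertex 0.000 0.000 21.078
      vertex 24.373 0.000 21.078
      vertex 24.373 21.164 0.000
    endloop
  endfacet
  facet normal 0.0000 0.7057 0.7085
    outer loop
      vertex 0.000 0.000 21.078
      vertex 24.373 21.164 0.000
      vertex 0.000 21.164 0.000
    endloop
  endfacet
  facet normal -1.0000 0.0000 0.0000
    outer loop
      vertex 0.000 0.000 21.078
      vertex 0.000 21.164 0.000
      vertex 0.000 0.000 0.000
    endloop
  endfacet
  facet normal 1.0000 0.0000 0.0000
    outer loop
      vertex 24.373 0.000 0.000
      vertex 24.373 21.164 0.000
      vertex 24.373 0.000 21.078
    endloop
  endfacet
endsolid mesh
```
; perimeter-only toolpath
G21 ; units = mm
G90 ; absolute positioning
G28 ; home
; layer 1
G0 Z3.513
G0 X0.000 Y0.000
G1 X24.373 Y0.000
G1 X24.373 Y17.637
G1 X0.000 Y17.637
G1 X0.000 Y0.000
; layer 2
G0 Z7.026
G0 X0.000 Y0.000
G1 X24.373 Y0.000
G1 X24.373 Y14.109
G1 X0.000 Y14.109
G1 X0.000 Y0.000
; layer 3
G0 Z10.539
G0 X0.000 Y0.000
G1 X24.373 Y0.000
G1 X24.373 Y10.582
G1 X0.000 Y10.582
G1 X0.000 Y0.000
; layer 4
G0 Z14.052
G0 X0.000 Y0.000
G1 X24.373 Y0.000
G1 X24.373 Y7.055
G1 X0.000 Y7.055
G1 X0.000 Y0.000
; layer 5
G0 Z17.565
G0 X0.000 Y0.000
G1 X24.373 Y0.000
G1 X24.373 Y3.527
G1 X0.000 Y3.527
G1 X0.000 Y0.000
M2 ; end

The solid is a wedge (ramp): 24.4 × 21.2 mm base, rising to 21.1 mm along the y=0 edge and sloping linearly to z=0 at y=21.2. Slicing at Δz = 3.513 mm — 6 equal slices spanning the solid's height, so layer i sits at z = i·h/6 — gives 5 non-empty perimeters. Each is a 4-segment closed polygon; G0 lifts to the layer z and rapids to the start vertex, then G1 traces the edges. The cross-section shrinks linearly with z (the slice at the apex is degenerate and omitted).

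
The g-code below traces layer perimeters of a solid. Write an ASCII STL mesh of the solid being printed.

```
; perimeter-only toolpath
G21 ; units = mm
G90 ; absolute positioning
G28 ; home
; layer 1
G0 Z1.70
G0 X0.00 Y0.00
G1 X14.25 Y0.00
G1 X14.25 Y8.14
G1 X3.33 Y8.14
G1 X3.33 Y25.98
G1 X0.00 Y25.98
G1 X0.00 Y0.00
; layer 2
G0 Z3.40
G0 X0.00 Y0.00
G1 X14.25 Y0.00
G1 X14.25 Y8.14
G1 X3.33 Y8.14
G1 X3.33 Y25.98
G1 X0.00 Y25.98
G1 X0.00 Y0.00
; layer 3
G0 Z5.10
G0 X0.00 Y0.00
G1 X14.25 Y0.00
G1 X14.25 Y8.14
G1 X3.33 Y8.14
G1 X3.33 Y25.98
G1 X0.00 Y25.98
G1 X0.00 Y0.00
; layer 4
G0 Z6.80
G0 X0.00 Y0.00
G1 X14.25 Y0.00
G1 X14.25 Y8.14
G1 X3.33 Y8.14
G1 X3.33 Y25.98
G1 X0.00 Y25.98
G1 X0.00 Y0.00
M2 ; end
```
solid part
  facet normal 0.0000 0.0000 -1.0000
    outer loop
      vertex 14.25 8.14 0.00
      vertex 14.25 0.00 0.00
      vertex 0.00 0.00 0.00
    endloop
  endfacet
  facet normal 0.0000 0.0000 -1.0000
    outer loop
      vertex 3.33 8.14 0.00
      vertex 14.25 8.14 0.00
      vertex 0.00 0.00 0.00
    endloop
  endfacet
  facet normal 0.0000 0.0000 -1.0000
    outer loop
      vertex 3.33 25.98 0.00
      vertex 3.33 8.14 0.00
      vertex 0.00 0.00 0.00
    endloop
  endfacet
  facet normal 0.0000 0.0000 -1.0000
    outer loop
      vertex 0.00 25.98 0.00
      vertex 3.33 25.98 0.00
      vertex 0.00 0.00 0.00
    endloop
  endfacet
  facet normal 0.0000 0.0000 1.0000
    outer loop
      vertex 0.00 0.00 6.80
      vertex 14.25 0.00 6.80
      vertex 14.25 8.14 6.80
    endloop
  endfacet
  facet normal 0.0000 0.0000 1.0000
    outer loop
      vertex 0.00 0.00 6.80
      vertex 14.25 8.14 6.80
      vertex 3.33 8.14 6.80
    endloop
  endfacet
  facet normal 0.0000 0.0000 1.0000
    outer loop
      vertex 0.00 0.00 6.80
      vertex 3.33 8.14 6.80
      vertex 3.33 25.98 6.80
    endloop
  endfacet
  facet normal 0.0000 0.0000 1.0000
    outer loop
      vertex 0.00 0.00 6.80
      vertex 3.33 25.98 6.80
      vertex 0.00 25.98 6.80
    endloop
  endfacet
  facet normal 0.0000 -1.0000 0.0000
    outer loop
      vertex 0.00 0.00 0.00
      vertex 14.25 0.00 0.00
      vertex 14.25 0.00 6.80
    endloop
  endfacet
  facet normal 0.0000 -1.0000 0.0000
    outer loop
      vertex 0.00 0.00 0.00
      vertex 14.25 0.00 6.80
      vertex 0.00 0.00 6.80
    endloop
  endfacet
  facet normal 1.0000 0.0000 0.0000
    outer loop
      vertex 14.25 0.00 0.00
      vertex 14.25 8.14 0.00
      vertex 14.25 8.14 6.80
    endloop
  endfacet
  facet normal 1.0000 0.0000 0.0000
    outer loop
      vertex 14.25 0.00 0.00
      vertex 14.25 8.14 6.80
      vertex 14.25 0.00 6.80
    endloop
  endfacet
  facet normal 0.0000 1.0000 0.0000
    outer loop
      vertex 14.25 8.14 0.00
      vertex 3.33 8.14 0.00
      vertex 3.33 8.14 6.80
    endloop
  endfacet
  facet normal 0.0000 1.0000 0.0000
    outer loop
      vertex 14.25 8.14 0.00
      vertex 3.33 8.14 6.80
      vertex 14.25 8.14 6.80
    endloop
  endfacet
  facet normal 1.0000 0.0000 0.0000
    outer loop
      vertex 3.33 8.14 0.00
      vertex 3.33 25.98 0.00
      vertex 3.33 25.98 6.80
    endloop
  endfacet
  facet normal 1.0000 0.0000 0.0000
    outer loop
      vertex 3.33 8.14 0.00
      vertex 3.33 25.98 6.80
      vertex 3.33 8.14 6.80
    endloop
  endfacet
  facet normal 0.0000 1.0000 0.0000
    outer loop
      vertex 3.33 25.98 0.00
      vertex 0.00 25.98 0.00
      vertex 0.00 25.98 6.80
    endloop
  endfacet
  facet normal 0.0000 1.0000 0.0000
    outer loop
      vertex 3.33 25.98 0.00
      vertex 0.00 25.98 6.80
      vertex 3.33 25.98 6.80
    endloop
  endfacet
  facet normal -1.0000 0.0000 0.0000
    outer loop
      vertex 0.00 25.98 0.00
      vertex 0.00 0.00 0.00
      vertex 0.00 0.00 6.80
    endloop
  endfacet
  facet normal -1.0000 0.0000 0.0000
    outer loop
      vertex 0.00 25.98 0.00
      vertex 0.00 0.00 6.80
      vertex 0.00 25.98 6.80
    endloop
  endfacet
endsolid part

The G0 Z moves step by Δz≈1.70 mm. Every layer's G1 loop is the same polygon, so the solid is a straight extrusion of it from z=0 to z≈6.8. Closing with flat bottom and top caps and triangulating gives 20 facets — an L-shaped prism: outer 14.2 × 26 mm, arm thicknesses ≈ 8.14 mm (horizontal) and 3.33 mm (vertical), extruded 6.8 mm in z.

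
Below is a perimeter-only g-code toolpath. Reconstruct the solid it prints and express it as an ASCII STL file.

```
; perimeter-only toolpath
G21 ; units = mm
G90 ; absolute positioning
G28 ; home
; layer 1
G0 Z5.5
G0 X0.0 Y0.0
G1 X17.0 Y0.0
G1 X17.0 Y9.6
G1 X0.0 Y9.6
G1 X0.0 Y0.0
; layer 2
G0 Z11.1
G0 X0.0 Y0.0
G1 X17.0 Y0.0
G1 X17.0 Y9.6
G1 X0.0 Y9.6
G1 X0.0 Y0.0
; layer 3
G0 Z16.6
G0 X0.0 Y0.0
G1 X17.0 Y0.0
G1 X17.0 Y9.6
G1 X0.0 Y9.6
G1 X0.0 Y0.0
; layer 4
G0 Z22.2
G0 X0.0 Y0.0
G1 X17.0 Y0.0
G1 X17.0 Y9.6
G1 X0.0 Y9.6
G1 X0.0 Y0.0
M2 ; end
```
solid part
  facet normal 0.0000 0.0000 -1.0000
    outer loop
      vertex 17.0 9.6 0.0
      vertex 17.0 0.0 0.0
      vertex 0.0 0.0 0.0
    endloop
  endfacet
  facet normal 0.0000 0.0000 -1.0000
    outer loop
      vertex 0.0 9.6 0.0
      vertex 17.0 9.6 0.0
      vertex 0.0 0.0 0.0
    endloop
  endfacet
  facet normal 0.0000 0.0000 1.0000
    outer loop
      vertex 0.0 0.0 22.2
      vertex 17.0 0.0 22.2
      vertex 17.0 9.6 22.2
    endloop
  endfacet
  facet normal 0.0000 0.0000 1.0000
    outer loop
      vertex 0.0 0.0 22.2
      vertex 17.0 9.6 22.2
      vertex 0.0 9.6 22.2
    endloop
  endfacet
  facet normal 0.0000 -1.0000 0.0000
    outer loop
      vertex 0.0 0.0 0.0
      vertex 17.0 0.0 0.0
      vertex 17.0 0.0 22.2
    endloop
  endfacet
  facet normal 0.0000 -1.0000 0.0000
    outer loop
      vertex 0.0 0.0 0.0
      vertex 17.0 0.0 22.2
      vertex 0.0 0.0 22.2
    endloop
  endfacet
  facet normal 0.0000 1.0000 0.0000
    outer loop
      vertex 17.0 9.6 22.2
      vertex 17.0 9.6 0.0
      vertex 0.0 9.6 0.0
    endloop
  endfacet
  facet normal 0.0000 1.0000 0.0000
    outer loop
      vertex 0.0 9.6 22.2
      vertex 17.0 9.6 22.2
      vertex 0.0 9.6 0.0
    endloop
  endfacet
  facet normal -1.0000 0.0000 0.0000
    outer loop
      vertex 0.0 9.6 22.2
      vertex 0.0 9.6 0.0
      vertex 0.0 0.0 0.0
    endloop
  endfacet
  facet normal -1.0000 0.0000 0.0000
    outer loop
      vertex 0.0 0.0 22.2
      vertex 0.0 9.6 22.2
      vertex 0.0 0.0 0.0
    endloop
  endfacet
  facet normal 1.0000 0.0000 0.0000
    outer loop
      vertex 17.0 0.0 0.0
      vertex 17.0 9.6 0.0
      vertex 17.0 9.6 22.2
    endloop
  endfacet
  facet normal 1.0000 0.0000 0.0000
    outer loop
      vertex 17.0 0.0 0.0
      vertex 17.0 9.6 22.2
      vertex 17.0 0.0 22.2
    endloop
  endfacet
endsolid part

The G0 Z moves step by Δz≈5.5 mm. Every layer's G1 loop is the same polygon, so the solid is a straight extrusion of it from z=0 to z≈22.2. Closing with flat bottom and top caps and triangulating gives 12 facets — a rectangular box, roughly 17 × 9.6 mm footprint and 22.2 mm tall.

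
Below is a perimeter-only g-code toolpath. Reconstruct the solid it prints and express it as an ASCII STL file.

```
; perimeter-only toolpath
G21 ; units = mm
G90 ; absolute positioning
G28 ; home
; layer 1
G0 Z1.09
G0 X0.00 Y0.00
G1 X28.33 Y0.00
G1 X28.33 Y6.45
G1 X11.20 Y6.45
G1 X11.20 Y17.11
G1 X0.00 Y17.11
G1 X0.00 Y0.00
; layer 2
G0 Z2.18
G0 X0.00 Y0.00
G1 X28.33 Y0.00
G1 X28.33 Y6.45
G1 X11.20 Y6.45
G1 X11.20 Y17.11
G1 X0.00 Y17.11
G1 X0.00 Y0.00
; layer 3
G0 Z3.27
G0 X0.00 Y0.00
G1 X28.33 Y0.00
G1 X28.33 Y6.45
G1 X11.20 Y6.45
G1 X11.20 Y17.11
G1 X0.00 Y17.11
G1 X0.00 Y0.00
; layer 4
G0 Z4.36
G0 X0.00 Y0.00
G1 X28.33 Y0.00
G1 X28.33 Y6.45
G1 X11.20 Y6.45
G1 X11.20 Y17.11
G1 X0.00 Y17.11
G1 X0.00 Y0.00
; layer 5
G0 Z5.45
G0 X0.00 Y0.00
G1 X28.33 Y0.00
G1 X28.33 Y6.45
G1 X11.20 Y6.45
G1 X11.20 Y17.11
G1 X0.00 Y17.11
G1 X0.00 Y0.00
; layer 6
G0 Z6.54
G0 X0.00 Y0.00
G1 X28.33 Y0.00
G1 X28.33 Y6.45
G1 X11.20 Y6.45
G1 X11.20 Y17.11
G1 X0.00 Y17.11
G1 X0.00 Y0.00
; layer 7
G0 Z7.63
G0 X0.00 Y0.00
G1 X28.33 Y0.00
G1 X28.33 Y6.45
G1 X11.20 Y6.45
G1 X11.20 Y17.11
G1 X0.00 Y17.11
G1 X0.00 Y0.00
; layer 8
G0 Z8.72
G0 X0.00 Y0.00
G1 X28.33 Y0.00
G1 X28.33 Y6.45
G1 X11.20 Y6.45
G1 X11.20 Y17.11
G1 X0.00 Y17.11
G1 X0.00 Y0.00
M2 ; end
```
solid part
  facet normal 0.0000 0.0000 -1.0000
    outer loop
      vertex 28.33 6.45 0.00
      vertex 28.33 0.00 0.00
      vertex 0.00 0.00 0.00
    endloop
  endfacet
  facet normal 0.0000 0.0000 -1.0000
    outer loop
      vertex 11.20 6.45 0.00
      vertex 28.33 6.45 0.00
      vertex 0.00 0.00 0.00
    endloop
  endfacet
  facet normal 0.0000 0.0000 -1.0000
    outer loop
      vertex 11.20 17.11 0.00
      vertex 11.20 6.45 0.00
      vertex 0.00 0.00 0.00
    endloop
  endfacet
  facet normal 0.0000 0.0000 -1.0000
    outer loop
      vertex 0.00 17.11 0.00
      vertex 11.20 17.11 0.00
      vertex 0.00 0.00 0.00
    endloop
  endfacet
  facet normal 0.0000 0.0000 1.0000
    outer loop
      vertex 0.00 0.00 8.72
      vertex 28.33 0.00 8.72
      vertex 28.33 6.45 8.72
    endloop
  endfacet
  facet normal 0.0000 0.0000 1.0000
    outer loop
      vertex 0.00 0.00 8.72
      vertex 28.33 6.45 8.72
      vertex 11.20 6.45 8.72
    endloop
  endfacet
  facet normal 0.0000 0.0000 1.0000
    outer loop
      vertex 0.00 0.00 8.72
      vertex 11.20 6.45 8.72
      vertex 11.20 17.11 8.72
    endloop
  endfacet
  facet normal 0.0000 0.0000 1.0000
    outer loop
      vertex 0.00 0.00 8.72
      vertex 11.20 17.11 8.72
      vertex 0.00 17.11 8.72
    endloop
  endfacet
  facet normal 0.0000 -1.0000 0.0000
    outer loop
      vertex 0.00 0.00 0.00
      vertex 28.33 0.00 0.00
      vertex 28.33 0.00 8.72
    endloop
  endfacet
  facet normal 0.0000 -1.0000 0.0000
    outer loop
      vertex 0.00 0.00 0.00
      vertex 28.33 0.00 8.72
      vertex 0.00 0.00 8.72
    endloop
  endfacet
  facet normal 1.0000 0.0000 0.0000
    outer loop
      vertex 28.33 0.00 0.00
      vertex 28.33 6.45 0.00
      vertex 28.33 6.45 8.72
    endloop
  endfacet
  facet normal 1.0000 0.0000 0.0000
    outer loop
      vertex 28.33 0.00 0.00
      vertex 28.33 6.45 8.72
      vertex 28.33 0.00 8.72
    endloop
  endfacet
  facet normal 0.0000 1.0000 0.0000
    outer loop
      vertex 28.33 6.45 0.00
      vertex 11.20 6.45 0.00
      vertex 11.20 6.45 8.72
    endloop
  endfacet
  facet normal 0.0000 1.0000 0.0000
    outer loop
      vertex 28.33 6.45 0.00
      vertex 11.20 6.45 8.72
      vertex 28.33 6.45 8.72
    endloop
  endfacet
  facet normal 1.0000 0.0000 0.0000
    outer loop
      vertex 11.20 6.45 0.00
      vertex 11.20 17.11 0.00
      vertex 11.20 17.11 8.72
    endloop
  endfacet
  facet normal 1.0000 0.0000 0.0000
    outer loop
      vertex 11.20 6.45 0.00
      vertex 11.20 17.11 8.72
      vertex 11.20 6.45 8.72
    endloop
  endfacet
  facet normal 0.0000 1.0000 0.0000
    outer loop
      vertex 11.20 17.11 0.00
      vertex 0.00 17.11 0.00
      vertex 0.00 17.11 8.72
    endloop
  endfacet
  facet normal 0.0000 1.0000 0.0000
    outer loop
      vertex 11.20 17.11 0.00
      vertex 0.00 17.11 8.72
      vertex 11.20 17.11 8.72
    endloop
  endfacet
  facet normal -1.0000 0.0000 0.0000
    outer loop
      vertex 0.00 17.11 0.00
      vertex 0.00 0.00 0.00
      vertex 0.00 0.00 8.72
    endloop
  endfacet
  facet normal -1.0000 0.0000 0.0000
    outer loop
      vertex 0.00 17.11 0.00
      vertex 0.00 0.00 8.72
      vertex 0.00 17.11 8.72
    endloop
  endfacet
endsolid part

The G0 Z moves step by Δz≈1.09 mm. Every layer's G1 loop is the same polygon, so the solid is a straight extrusion of it from z=0 to z≈8.72. Closing with flat bottom and top caps and triangulating gives 20 facets — an L-shaped prism: outer 28.3 × 17.1 mm, arm thicknesses ≈ 6.45 mm (horizontal) and 11.2 mm (vertical), extruded 8.72 mm in z.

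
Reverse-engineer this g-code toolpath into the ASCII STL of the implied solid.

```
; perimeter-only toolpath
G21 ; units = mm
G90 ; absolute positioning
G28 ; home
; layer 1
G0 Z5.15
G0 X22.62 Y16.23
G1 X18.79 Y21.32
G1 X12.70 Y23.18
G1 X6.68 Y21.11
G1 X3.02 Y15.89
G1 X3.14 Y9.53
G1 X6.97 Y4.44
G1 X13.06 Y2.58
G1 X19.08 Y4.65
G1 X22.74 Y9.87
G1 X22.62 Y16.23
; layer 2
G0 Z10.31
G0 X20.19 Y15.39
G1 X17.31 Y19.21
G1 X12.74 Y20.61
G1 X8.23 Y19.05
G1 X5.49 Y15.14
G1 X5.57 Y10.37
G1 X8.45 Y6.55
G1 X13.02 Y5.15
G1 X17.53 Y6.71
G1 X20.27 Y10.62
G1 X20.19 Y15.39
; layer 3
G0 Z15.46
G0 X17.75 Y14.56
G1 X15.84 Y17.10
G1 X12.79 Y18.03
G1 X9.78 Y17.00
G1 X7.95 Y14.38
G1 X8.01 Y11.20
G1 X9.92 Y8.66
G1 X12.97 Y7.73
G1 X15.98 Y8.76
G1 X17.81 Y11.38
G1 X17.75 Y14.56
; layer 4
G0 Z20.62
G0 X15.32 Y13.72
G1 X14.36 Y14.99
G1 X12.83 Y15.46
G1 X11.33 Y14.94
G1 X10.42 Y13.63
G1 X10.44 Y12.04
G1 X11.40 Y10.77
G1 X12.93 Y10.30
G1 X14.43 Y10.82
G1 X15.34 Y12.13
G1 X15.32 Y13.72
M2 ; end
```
solid part
  facet normal 0.0000 0.0000 -1.0000
    outer loop
      vertex 12.65 25.76 0.00
      vertex 20.27 23.43 0.00
      vertex 25.06 17.07 0.00
    endloop
  endfacet
  facet normal 0.0000 0.0000 -1.0000
    outer loop
      vertex 5.13 23.17 0.00
      vertex 12.65 25.76 0.00
      vertex 25.06 17.07 0.00
    endloop
  endfacet
  facet normal 0.0000 0.0000 -1.0000
    outer loop
      vertex 0.56 16.64 0.00
      vertex 5.13 23.17 0.00
      vertex 25.06 17.07 0.00
    endloop
  endfacet
  facet normal 0.0000 0.0000 -1.0000
    outer loop
      vertex 0.70 8.69 0.00
      vertex 0.56 16.64 0.00
      vertex 25.06 17.07 0.00
    endloop
  endfacet
  facet normal 0.0000 0.0000 -1.0000
    outer loop
      vertex 5.49 2.33 0.00
      vertex 0.70 8.69 0.00
      vertex 25.06 17.07 0.00
    endloop
  endfacet
  facet normal 0.0000 0.0000 -1.0000
    outer loop
      vertex 13.11 0.00 0.00
      vertex 5.49 2.33 0.00
      vertex 25.06 17.07 0.00
    endloop
  endfacet
  facet normal 0.0000 0.0000 -1.0000
    outer loop
      vertex 20.63 2.59 0.00
      vertex 13.11 0.00 0.00
      vertex 25.06 17.07 0.00
    endloop
  endfacet
  facet normal 0.0000 0.0000 -1.0000
    outer loop
      vertex 25.20 9.12 0.00
      vertex 20.63 2.59 0.00
      vertex 25.06 17.07 0.00
    endloop
  endfacet
  facet normal 0.7214 0.5433 0.4293
    outer loop
      vertex 25.06 17.07 0.00
      vertex 20.27 23.43 0.00
      vertex 12.88 12.88 25.77
    endloop
  endfacet
  facet normal 0.2641 0.8637 0.4293
    outer loop
      vertex 20.27 23.43 0.00
      vertex 12.65 25.76 0.00
      vertex 12.88 12.88 25.77
    endloop
  endfacet
  facet normal -0.2941 0.8539 0.4294
    outer loop
      vertex 12.65 25.76 0.00
      vertex 5.13 23.17 0.00
      vertex 12.88 12.88 25.77
    endloop
  endfacet
  facet normal -0.7399 0.5179 0.4293
    outer loop
      vertex 5.13 23.17 0.00
      vertex 0.56 16.64 0.00
      vertex 12.88 12.88 25.77
    endloop
  endfacet
  facet normal -0.9030 -0.0159 0.4294
    outer loop
      vertex 0.56 16.64 0.00
      vertex 0.70 8.69 0.00
      vertex 12.88 12.88 25.77
    endloop
  endfacet
  facet normal -0.7214 -0.5433 0.4293
    outer loop
      vertex 0.70 8.69 0.00
      vertex 5.49 2.33 0.00
      vertex 12.88 12.88 25.77
    endloop
  endfacet
  facet normal -0.2641 -0.8637 0.4293
    outer loop
      vertex 5.49 2.33 0.00
      vertex 13.11 0.00 0.00
      vertex 12.88 12.88 25.77
    endloop
  endfacet
  facet normal 0.2941 -0.8539 0.4294
    outer loop
      vertex 13.11 0.00 0.00
      vertex 20.63 2.59 0.00
      vertex 12.88 12.88 25.77
    endloop
  endfacet
  facet normal 0.7399 -0.5179 0.4293
    outer loop
      vertex 20.63 2.59 0.00
      vertex 25.20 9.12 0.00
      vertex 12.88 12.88 25.77
    endloop
  endfacet
  facet normal 0.9030 0.0159 0.4294
    outer loop
      vertex 25.20 9.12 0.00
      vertex 25.06 17.07 0.00
      vertex 12.88 12.88 25.77
    endloop
  endfacet
endsolid part

The G0 Z moves step by Δz≈5.15 mm. The G1 loops shrink linearly with z, so the solid tapers from its base footprint up to z≈25.8. Closing with a flat bottom cap and the tapered top and triangulating gives 18 facets — a regular 10-sided pyramid, base circumscribed radius ≈ 12.9 mm, apex at z ≈ 25.8 mm.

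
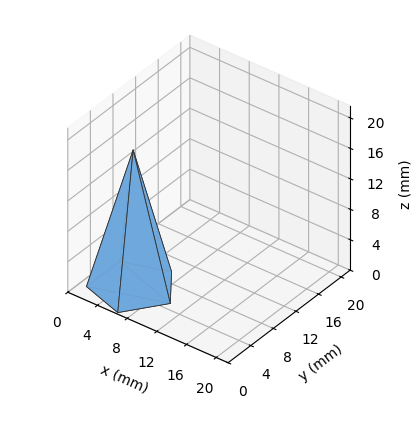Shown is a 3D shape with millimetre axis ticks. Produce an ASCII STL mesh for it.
Reading the render: the shape is a regular 5-sided pyramid, base circumscribed radius ≈ 5 mm, apex at z ≈ 18 mm (dimensions read to the nearest mm from the axis ticks). For the STL, each face is triangulated and given an outward normal.

solid part
  facet normal 0.0000 0.0000 -1.0000
    outer loop
      vertex 0.95 7.94 0.00
      vertex 6.55 9.76 0.00
      vertex 10.00 5.00 0.00
    endloop
  endfacet
  facet normal 0.0000 0.0000 -1.0000
    outer loop
      vertex 0.95 2.06 0.00
      vertex 0.95 7.94 0.00
      vertex 10.00 5.00 0.00
    endloop
  endfacet
  facet normal 0.0000 0.0000 -1.0000
    outer loop
      vertex 6.55 0.24 0.00
      vertex 0.95 2.06 0.00
      vertex 10.00 5.00 0.00
    endloop
  endfacet
  facet normal 0.7900 0.5726 0.2194
    outer loop
      vertex 10.00 5.00 0.00
      vertex 6.55 9.76 0.00
      vertex 5.00 5.00 18.00
    endloop
  endfacet
  facet normal -0.3016 0.9279 0.2194
    outer loop
      vertex 6.55 9.76 0.00
      vertex 0.95 7.94 0.00
      vertex 5.00 5.00 18.00
    endloop
  endfacet
  facet normal -0.9756 0.0000 0.2195
    outer loop
      vertex 0.95 7.94 0.00
      vertex 0.95 2.06 0.00
      vertex 5.00 5.00 18.00
    endloop
  endfacet
  facet normal -0.3016 -0.9279 0.2194
    outer loop
      vertex 0.95 2.06 0.00
      vertex 6.55 0.24 0.00
      vertex 5.00 5.00 18.00
    endloop
  endfacet
  facet normal 0.7900 -0.5726 0.2194
    outer loop
      vertex 6.55 0.24 0.00
      vertex 10.00 5.00 0.00
      vertex 5.00 5.00 18.00
    endloop
  endfacet
endsolid part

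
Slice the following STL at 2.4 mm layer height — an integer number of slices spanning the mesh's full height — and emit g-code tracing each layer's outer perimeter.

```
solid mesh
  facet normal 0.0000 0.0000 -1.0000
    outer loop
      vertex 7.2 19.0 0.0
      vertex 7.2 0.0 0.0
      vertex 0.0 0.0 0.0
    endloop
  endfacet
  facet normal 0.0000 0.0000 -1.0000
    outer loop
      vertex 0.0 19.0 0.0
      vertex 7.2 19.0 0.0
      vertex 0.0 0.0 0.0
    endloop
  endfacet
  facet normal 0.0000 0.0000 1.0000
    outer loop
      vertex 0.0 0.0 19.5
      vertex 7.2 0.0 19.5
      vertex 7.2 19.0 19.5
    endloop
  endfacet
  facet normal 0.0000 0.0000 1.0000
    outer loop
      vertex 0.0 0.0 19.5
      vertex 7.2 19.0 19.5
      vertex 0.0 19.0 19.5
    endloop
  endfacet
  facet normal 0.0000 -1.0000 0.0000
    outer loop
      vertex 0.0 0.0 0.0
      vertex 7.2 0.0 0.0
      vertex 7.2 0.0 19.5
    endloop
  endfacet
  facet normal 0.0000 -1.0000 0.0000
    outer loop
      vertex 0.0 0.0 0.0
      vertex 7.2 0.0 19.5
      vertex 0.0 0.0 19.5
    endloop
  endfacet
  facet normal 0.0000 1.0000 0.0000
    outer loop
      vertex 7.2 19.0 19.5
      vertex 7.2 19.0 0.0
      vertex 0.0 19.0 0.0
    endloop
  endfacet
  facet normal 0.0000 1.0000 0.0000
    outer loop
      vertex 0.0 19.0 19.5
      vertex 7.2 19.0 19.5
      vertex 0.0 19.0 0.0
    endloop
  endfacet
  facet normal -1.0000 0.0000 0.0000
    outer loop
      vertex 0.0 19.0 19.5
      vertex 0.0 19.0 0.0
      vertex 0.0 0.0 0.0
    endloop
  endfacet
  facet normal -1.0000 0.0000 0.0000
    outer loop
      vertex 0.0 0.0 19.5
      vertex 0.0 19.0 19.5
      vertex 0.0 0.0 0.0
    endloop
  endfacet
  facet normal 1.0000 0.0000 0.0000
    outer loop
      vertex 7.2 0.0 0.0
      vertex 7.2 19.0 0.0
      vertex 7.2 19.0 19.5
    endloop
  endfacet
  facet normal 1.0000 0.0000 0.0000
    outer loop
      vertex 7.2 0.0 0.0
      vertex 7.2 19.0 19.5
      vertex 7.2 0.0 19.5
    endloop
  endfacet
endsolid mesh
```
; perimeter-only toolpath
G21 ; units = mm
G90 ; absolute positioning
G28 ; home
; layer 1
G0 Z2.4
G0 X0.0 Y0.0
G1 X7.2 Y0.0
G1 X7.2 Y19.0
G1 X0.0 Y19.0
G1 X0.0 Y0.0
; layer 2
G0 Z4.9
G0 X0.0 Y0.0
G1 X7.2 Y0.0
G1 X7.2 Y19.0
G1 X0.0 Y19.0
G1 X0.0 Y0.0
; layer 3
G0 Z7.3
G0 X0.0 Y0.0
G1 X7.2 Y0.0
G1 X7.2 Y19.0
G1 X0.0 Y19.0
G1 X0.0 Y0.0
; layer 4
G0 Z9.8
G0 X0.0 Y0.0
G1 X7.2 Y0.0
G1 X7.2 Y19.0
G1 X0.0 Y19.0
G1 X0.0 Y0.0
; layer 5
G0 Z12.2
G0 X0.0 Y0.0
G1 X7.2 Y0.0
G1 X7.2 Y19.0
G1 X0.0 Y19.0
G1 X0.0 Y0.0
; layer 6
G0 Z14.6
G0 X0.0 Y0.0
G1 X7.2 Y0.0
G1 X7.2 Y19.0
G1 X0.0 Y19.0
G1 X0.0 Y0.0
; layer 7
G0 Z17.1
G0 X0.0 Y0.0
G1 X7.2 Y0.0
G1 X7.2 Y19.0
G1 X0.0 Y19.0
G1 X0.0 Y0.0
; layer 8
G0 Z19.5
G0 X0.0 Y0.0
G1 X7.2 Y0.0
G1 X7.2 Y19.0
G1 X0.0 Y19.0
G1 X0.0 Y0.0
M2 ; end

The solid is a rectangular box, roughly 7.2 × 19 mm footprint and 19.5 mm tall. Slicing at Δz = 2.4 mm — 8 equal slices spanning the solid's height, so layer i sits at z = i·h/8 — gives 8 non-empty perimeters. Each is a 4-segment closed polygon; G0 lifts to the layer z and rapids to the start vertex, then G1 traces the edges.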